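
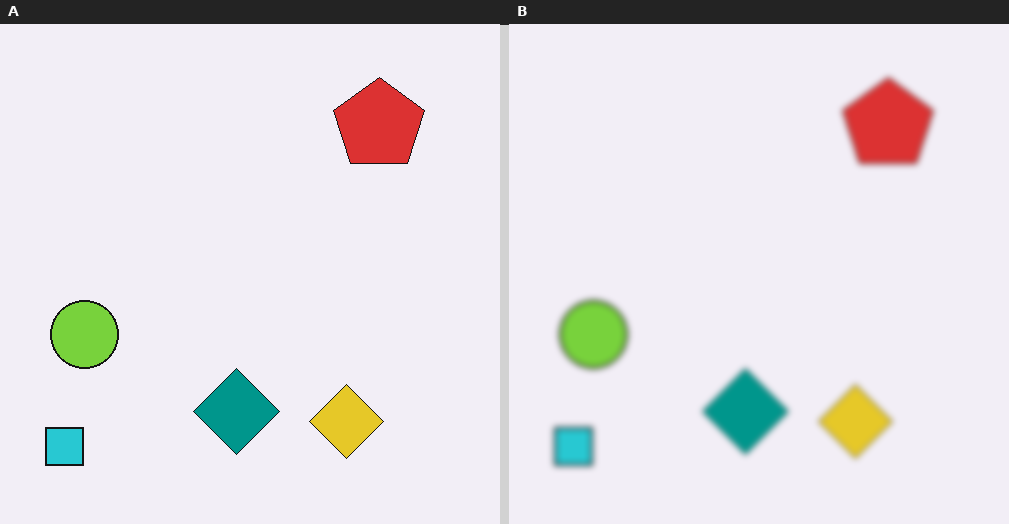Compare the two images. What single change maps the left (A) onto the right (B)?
Moderately blurred.

Shape edges and outlines are uniformly softened across the whole image.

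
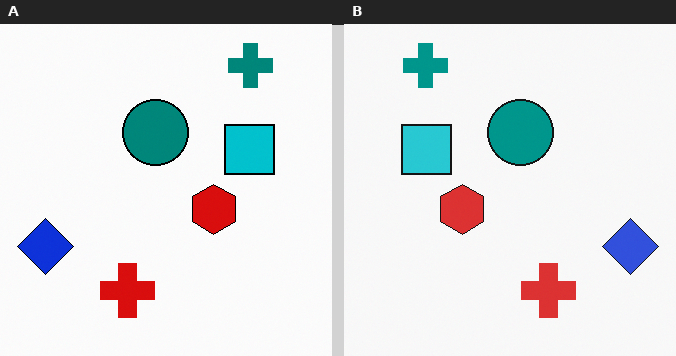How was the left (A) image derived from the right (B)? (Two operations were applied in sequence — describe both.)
It was given slightly increased contrast, then flipped horizontally (left ↔ right).

Tones are pushed away from mid-grey across the whole image — a global contrast change. The blue diamond is in the bottom-right of the right (B) image and the bottom-left of the left (A) — shapes on opposite sides of the vertical midline have swapped in a mirror flip.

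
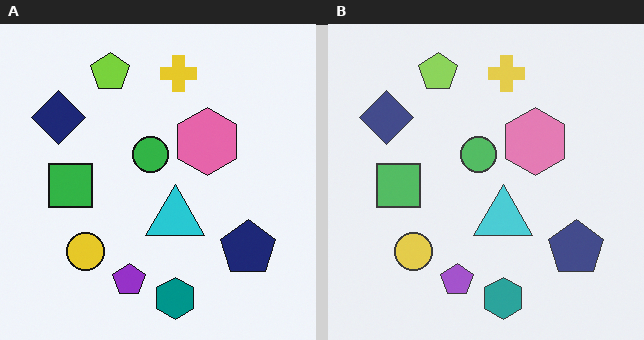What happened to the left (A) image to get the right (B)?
Given slightly reduced contrast.

Tones are pushed toward mid-grey across the whole image — a global contrast change.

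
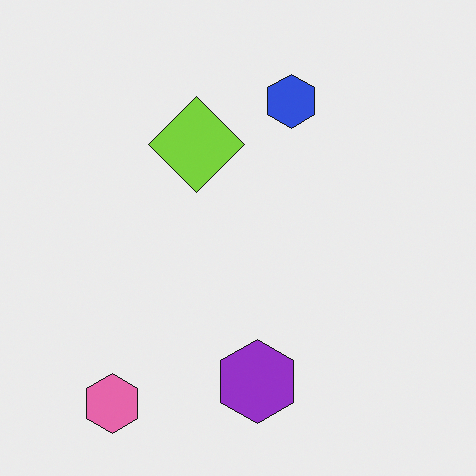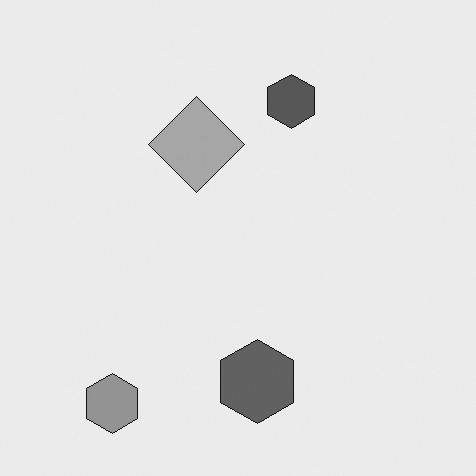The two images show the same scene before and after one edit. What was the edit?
The image was converted to grayscale.

All color is removed — every shape is now a shade of grey.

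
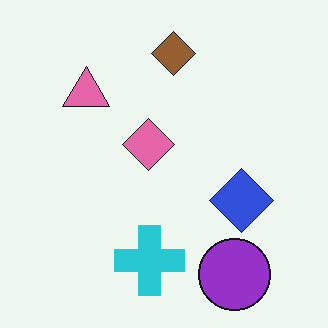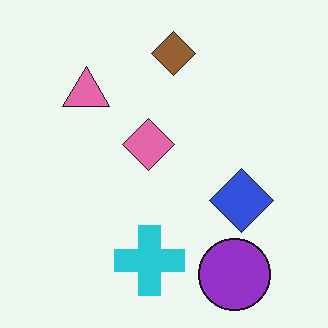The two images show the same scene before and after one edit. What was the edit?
This is the original image JPEG-compressed with visible artifacts.

Blocky 8×8 compression artifacts appear around shape edges and the flat background shows ringing — characteristic JPEG degradation.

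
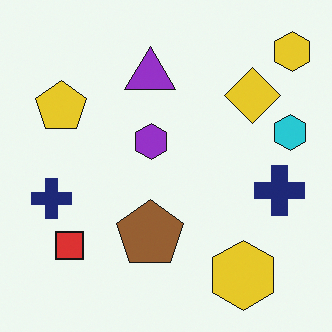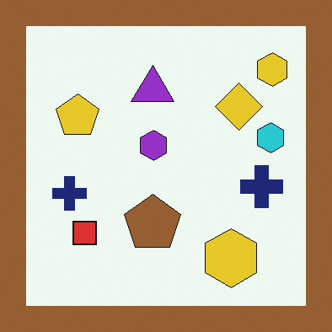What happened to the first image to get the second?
Framed with a brown border.

A solid brown frame runs around the edge of the second image, with the content slightly shrunk inside it.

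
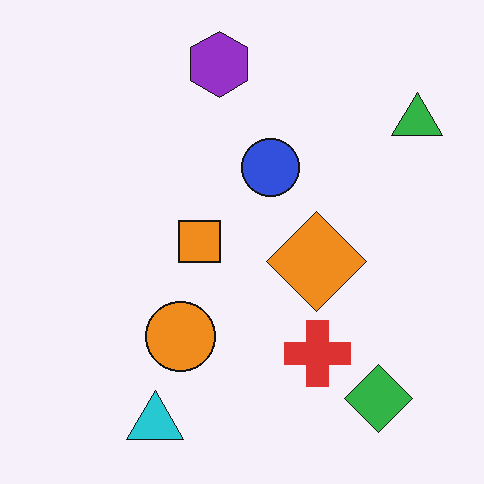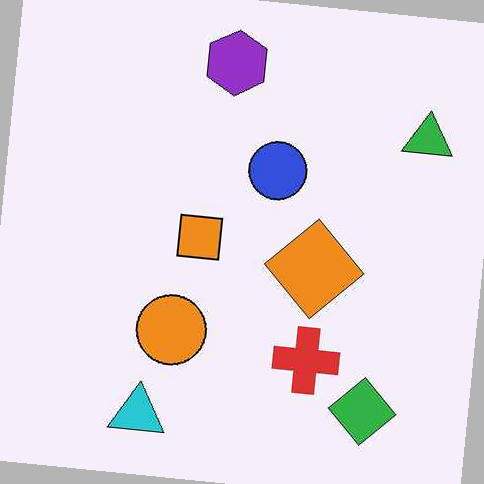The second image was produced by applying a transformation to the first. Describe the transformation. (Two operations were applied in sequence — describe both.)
JPEG-compressed with visible artifacts, then rotated clockwise by a small amount.

Blocky 8×8 compression artifacts appear around shape edges and the flat background shows ringing — characteristic JPEG degradation. Every shape is tilted by the same angle and the image corners show triangular fill wedges — a whole-image rotation by a non-right angle.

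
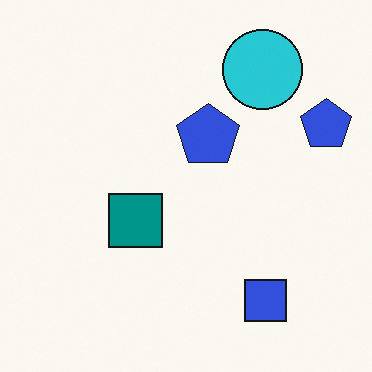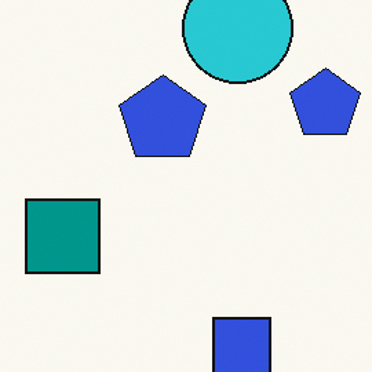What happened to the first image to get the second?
This is the original image cropped to a modestly smaller region and rescaled.

The visible shapes are larger and the field of view is narrower; shapes near the original edges may be partly or wholly outside the frame — a crop-and-rescale.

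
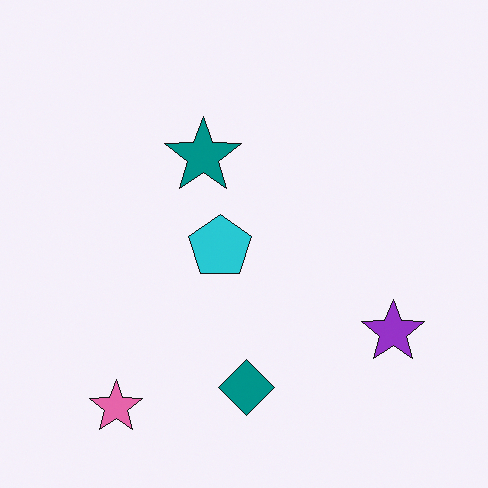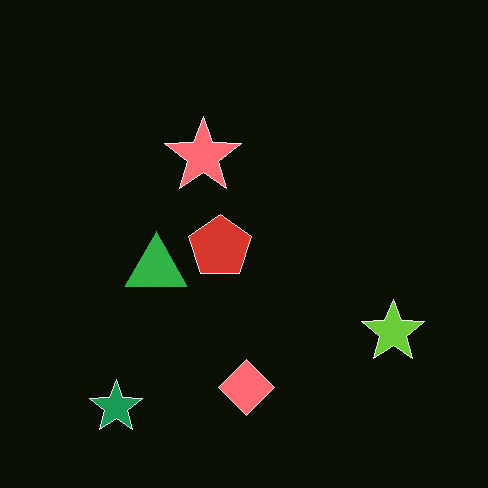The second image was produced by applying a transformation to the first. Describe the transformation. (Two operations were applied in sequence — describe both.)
The image was color-inverted (negative), then overlaid with an additional green triangle.

The light background has become dark and every shape's color is its complement — a photographic negative. A green triangle appears in the second image that is absent from the first.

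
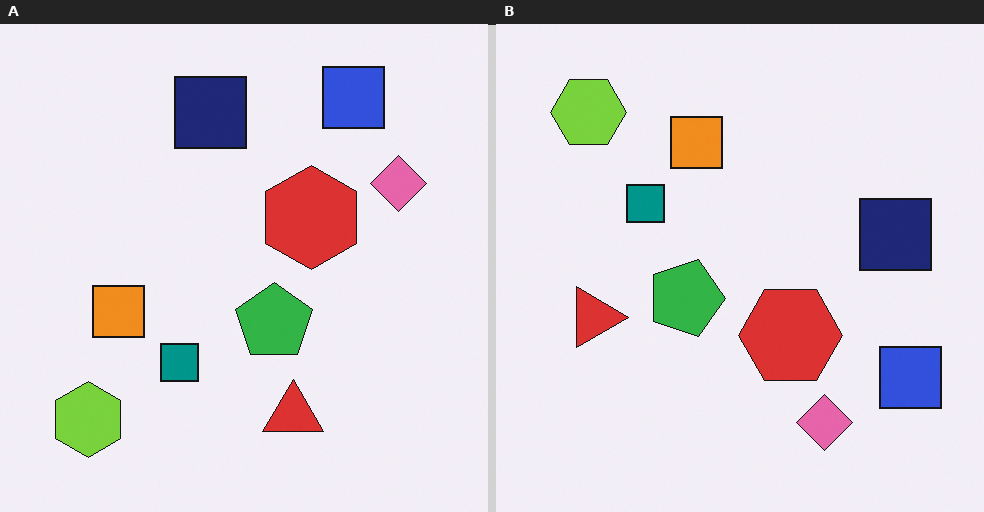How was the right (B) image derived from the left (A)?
This is the original image rotated 90° clockwise.

The lime hexagon sits in the bottom-left of the left (A) image and the top-left of the right (B) — consistent with a whole-image 90° clockwise rotation.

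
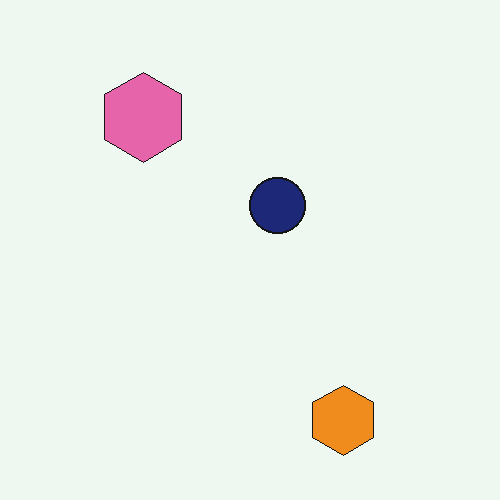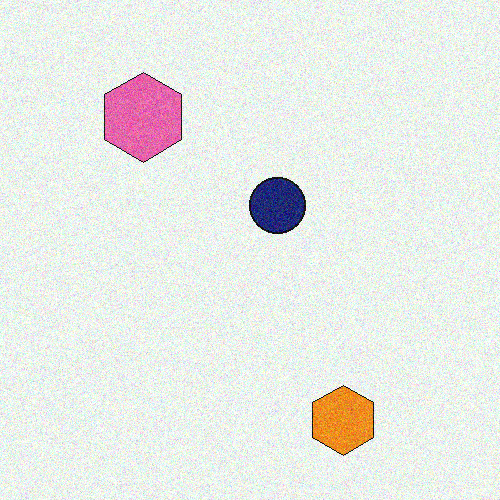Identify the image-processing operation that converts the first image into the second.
The second image is the first degraded with visible gaussian noise.

Random speckle covers the whole image, including the flat background.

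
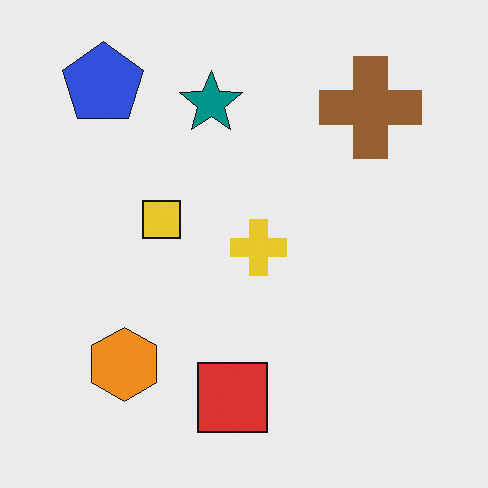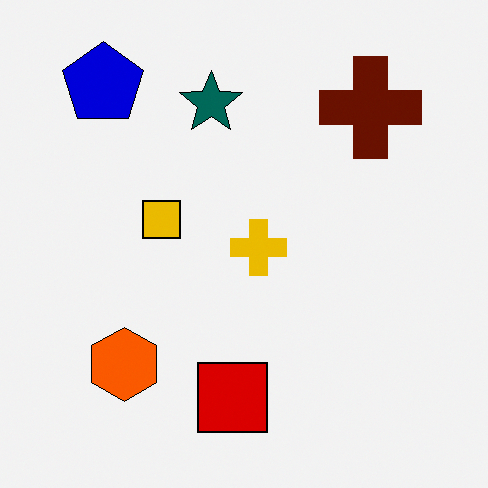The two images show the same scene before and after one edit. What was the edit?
The second image is the first boosted in contrast.

Tones are pushed away from mid-grey across the whole image — a global contrast change.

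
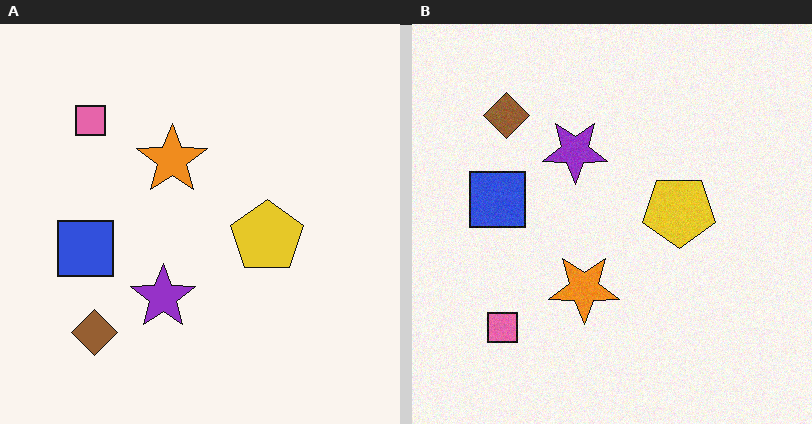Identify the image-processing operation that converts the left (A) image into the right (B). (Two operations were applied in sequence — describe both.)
This is the original image flipped vertically (top ↔ bottom), then degraded with a light layer of grain.

The brown diamond is in the bottom-left of the left (A) image and the top-left of the right (B) — shapes on opposite sides of the horizontal midline have swapped in a mirror flip. Random speckle covers the whole image, including the flat background.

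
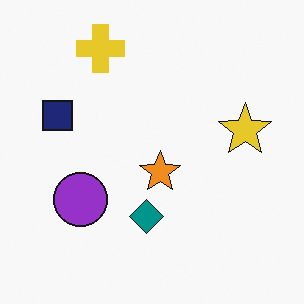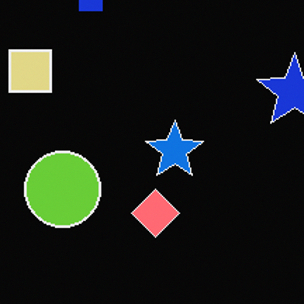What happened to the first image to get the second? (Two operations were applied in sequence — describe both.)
It was color-inverted (negative), then cropped slightly and scaled back up.

The light background has become dark and every shape's color is its complement — a photographic negative. The visible shapes are larger and the field of view is narrower; shapes near the original edges may be partly or wholly outside the frame — a crop-and-rescale.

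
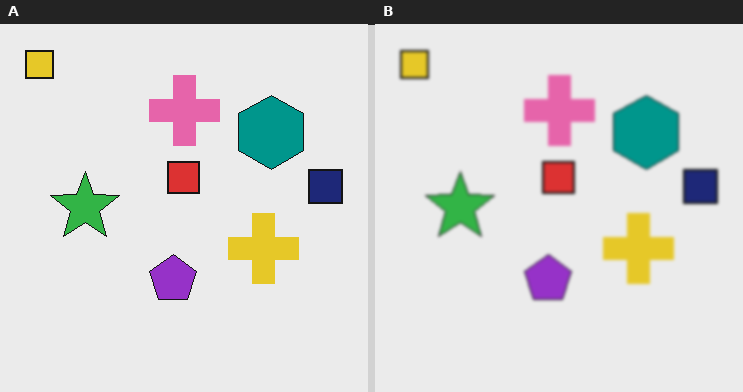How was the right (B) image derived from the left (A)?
The image was slightly softened.

Shape edges and outlines are uniformly softened across the whole image.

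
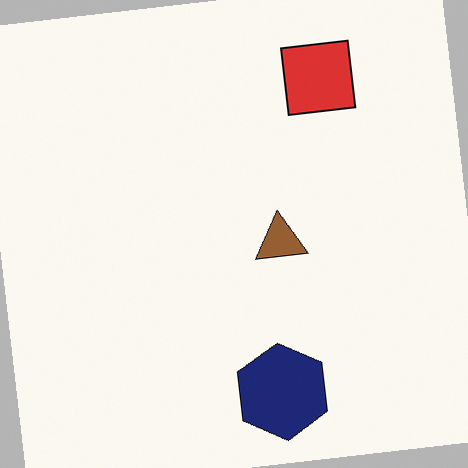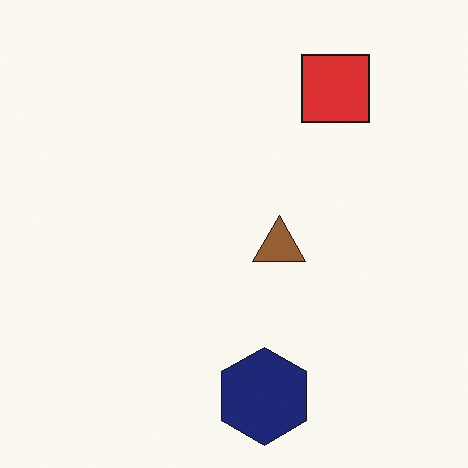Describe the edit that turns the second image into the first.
Rotated counter-clockwise by a few degrees.

Every shape is tilted by the same angle and the image corners show triangular fill wedges — a whole-image rotation by a non-right angle.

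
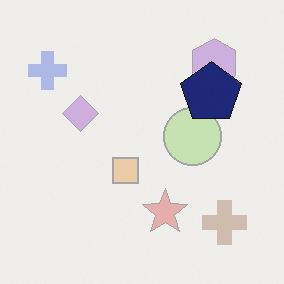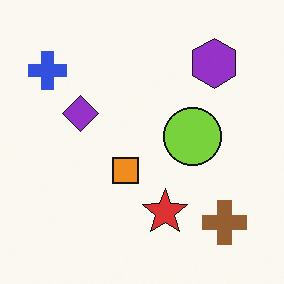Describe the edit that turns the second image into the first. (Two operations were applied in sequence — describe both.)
The image was washed out (contrast reduced), then overlaid with an additional navy pentagon.

Tones are pushed toward mid-grey across the whole image — a global contrast change. A navy pentagon appears in the first image that is absent from the second.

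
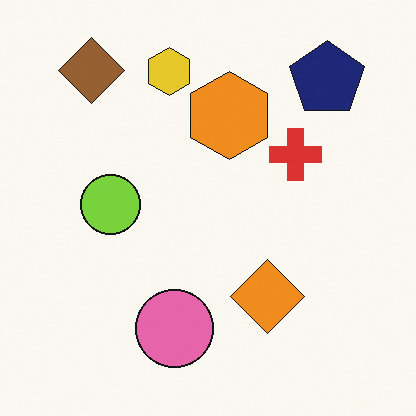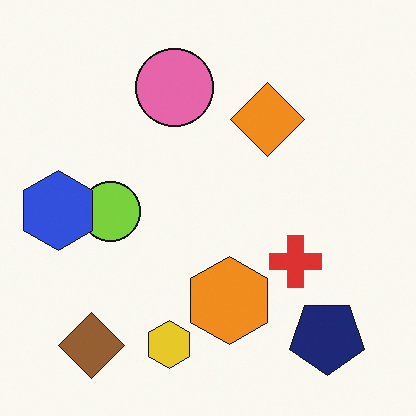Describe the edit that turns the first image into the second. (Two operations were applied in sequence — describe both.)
The image was flipped vertically (top ↔ bottom), then overlaid with an additional blue hexagon.

The brown diamond is in the top-left of the first image and the bottom-left of the second — shapes on opposite sides of the horizontal midline have swapped in a mirror flip. A blue hexagon appears in the second image that is absent from the first.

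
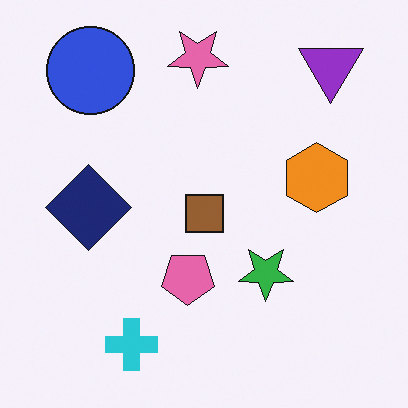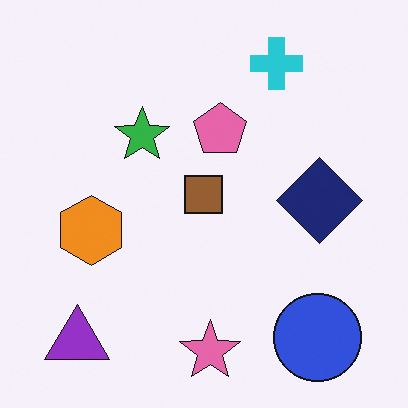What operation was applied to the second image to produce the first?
The transformation is: rotated 180°.

The purple triangle sits in the bottom-left of the second image and the top-right of the first — consistent with a whole-image 180° rotation.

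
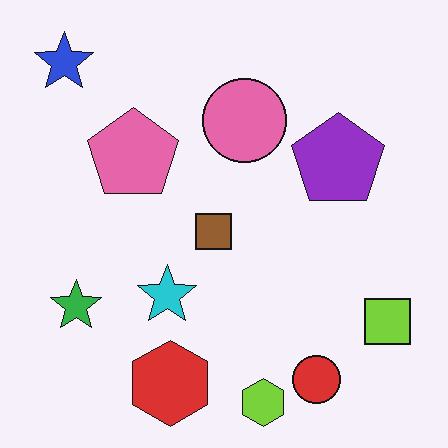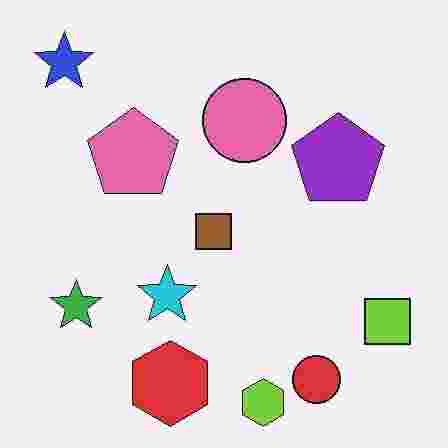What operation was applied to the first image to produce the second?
This is the original image degraded with heavy JPEG compression.

Blocky 8×8 compression artifacts appear around shape edges and the flat background shows ringing — characteristic JPEG degradation.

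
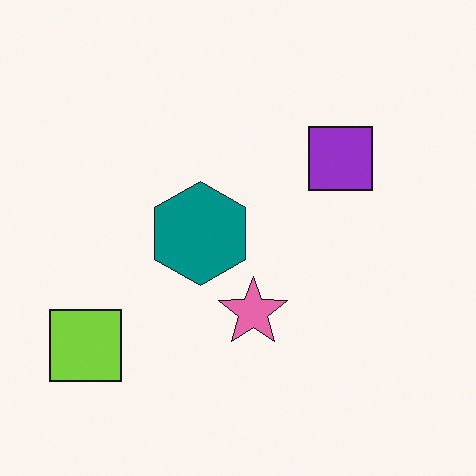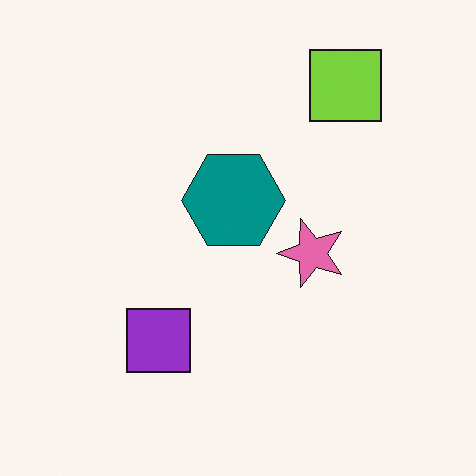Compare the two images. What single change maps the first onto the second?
The image was transposed (reflected across the top-left ↔ bottom-right diagonal).

Shapes have swapped their row and column positions — what was in the top-right is now in the bottom-left — a diagonal reflection.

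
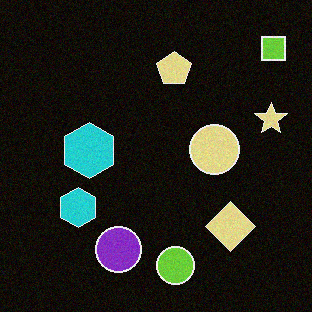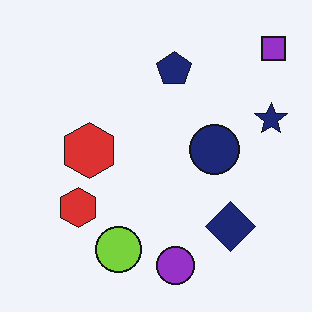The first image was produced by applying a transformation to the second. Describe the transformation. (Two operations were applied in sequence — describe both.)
It was color-inverted (negative), then degraded with light additive noise.

The light background has become dark and every shape's color is its complement — a photographic negative. Random speckle covers the whole image, including the flat background.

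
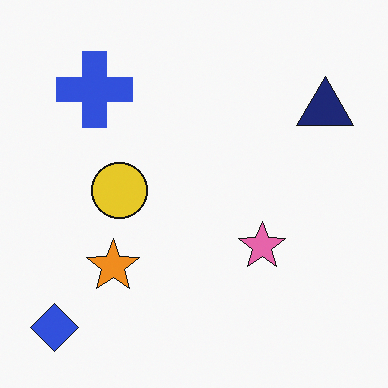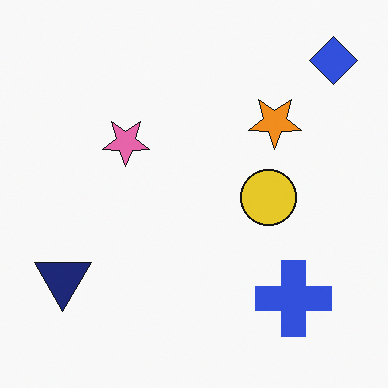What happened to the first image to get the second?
Rotated 180°.

The blue diamond sits in the bottom-left of the first image and the top-right of the second — consistent with a whole-image 180° rotation.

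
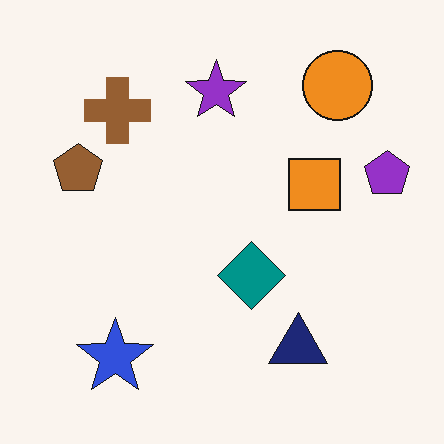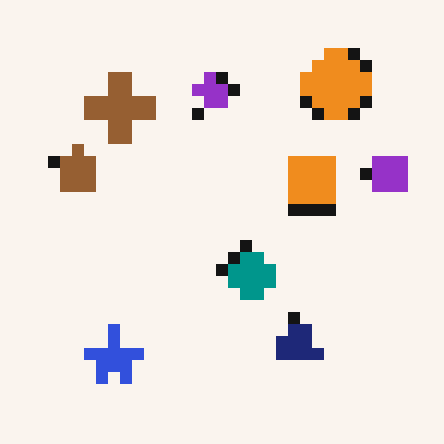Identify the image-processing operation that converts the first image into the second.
The second image is the first coarsely pixelated.

Shapes are reduced to large square blocks; fine edges and outlines are lost — a downscale-then-upscale (mosaic) effect.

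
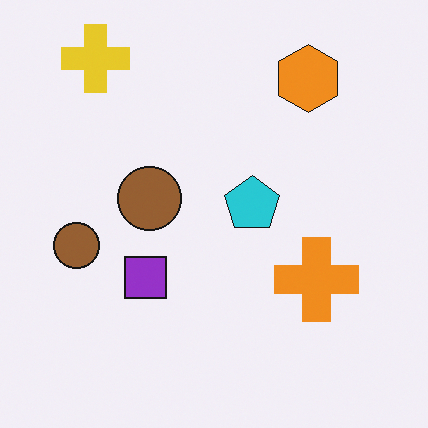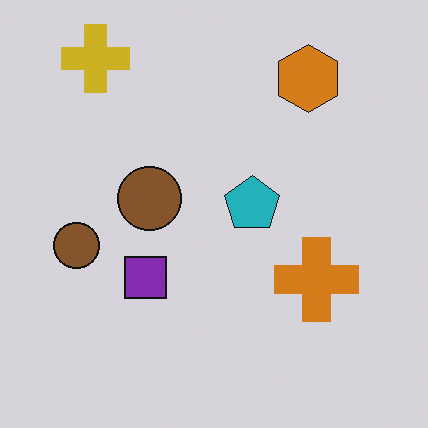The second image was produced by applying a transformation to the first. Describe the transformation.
The transformation is: slightly darkened.

Every pixel — background and shapes alike — is uniformly darkened.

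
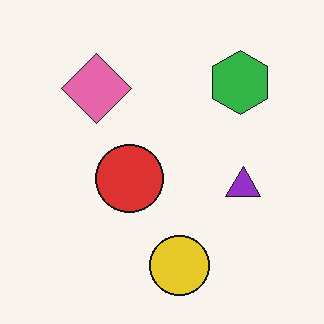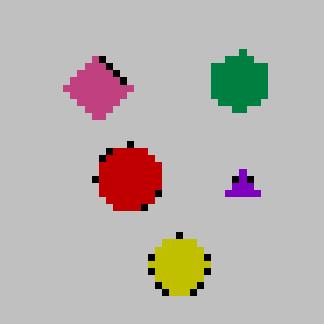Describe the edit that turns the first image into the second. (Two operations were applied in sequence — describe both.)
The second image is the first aggressively posterized, then pixelated into visible square blocks.

Each flat color has snapped to a coarser quantized level — most visibly, the near-white background has dropped to a flat grey. Shapes are reduced to large square blocks; fine edges and outlines are lost — a downscale-then-upscale (mosaic) effect.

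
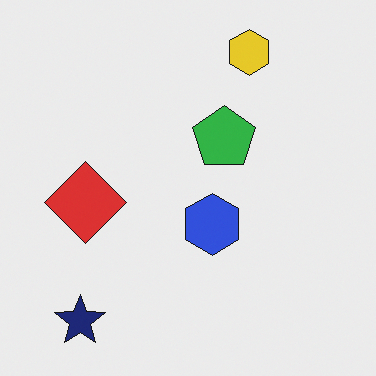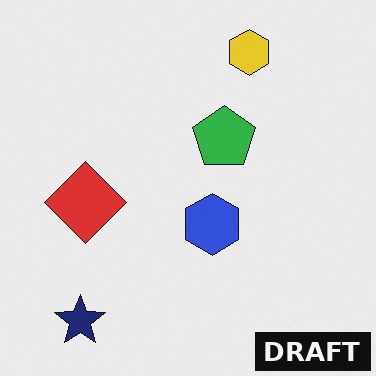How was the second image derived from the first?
It was watermarked with the text "DRAFT" in the lower-right corner.

A dark label reading "DRAFT" appears in the lower-right corner.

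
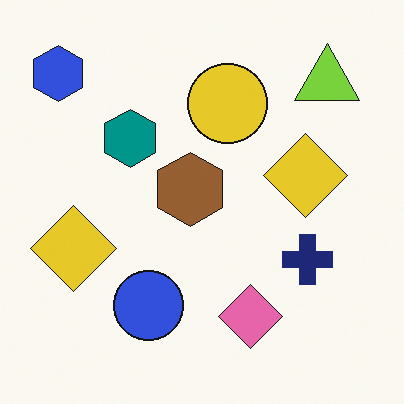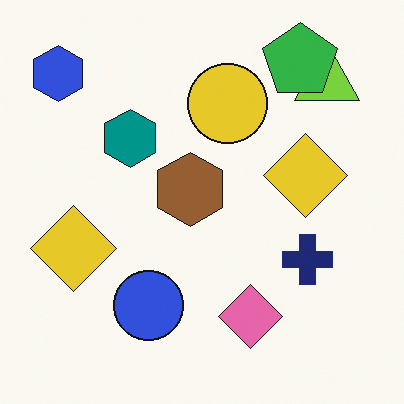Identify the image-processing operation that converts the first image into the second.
Overlaid with an additional green pentagon.

A green pentagon appears in the second image that is absent from the first.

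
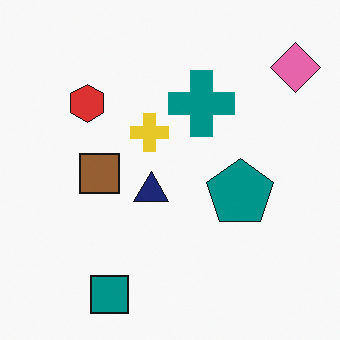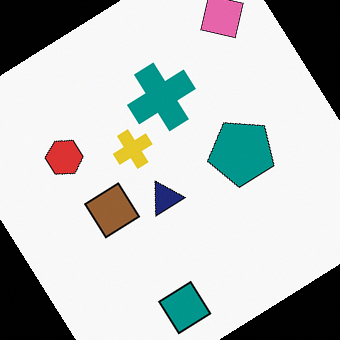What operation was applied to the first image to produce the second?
This is the original image rotated counter-clockwise by a large amount — several tens of degrees.

Every shape is tilted by the same angle and the image corners show triangular fill wedges — a whole-image rotation by a non-right angle.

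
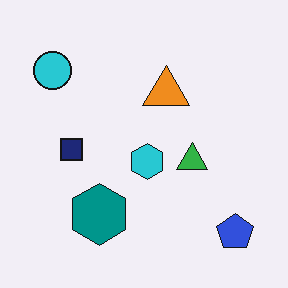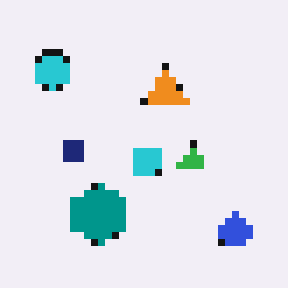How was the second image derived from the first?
The transformation is: pixelated into visible square blocks.

Shapes are reduced to large square blocks; fine edges and outlines are lost — a downscale-then-upscale (mosaic) effect.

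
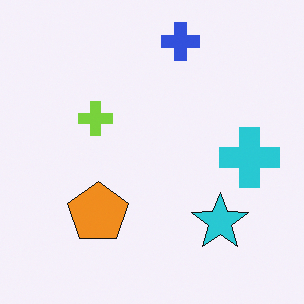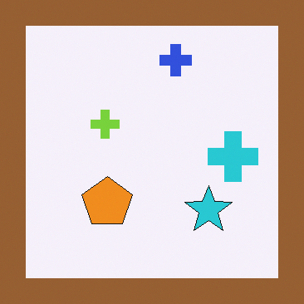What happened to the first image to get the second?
The image was framed with a brown border.

A solid brown frame runs around the edge of the second image, with the content slightly shrunk inside it.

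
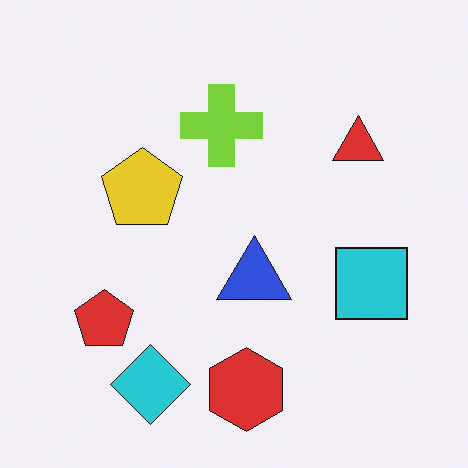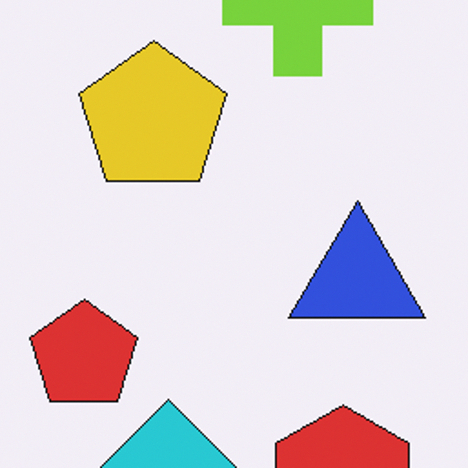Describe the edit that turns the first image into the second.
The image was cropped tightly and scaled back up.

The visible shapes are larger and the field of view is narrower; shapes near the original edges may be partly or wholly outside the frame — a crop-and-rescale.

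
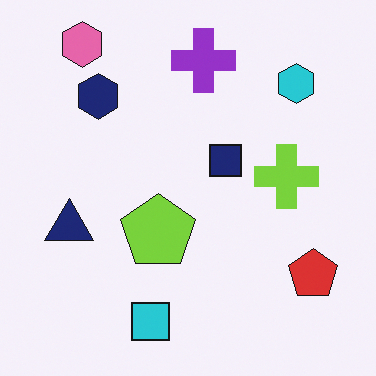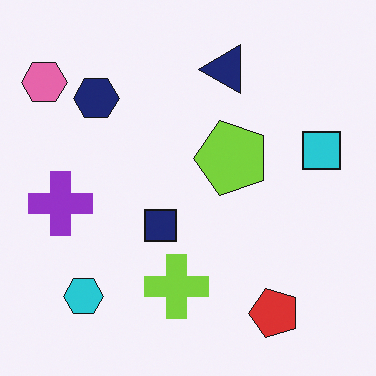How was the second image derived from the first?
This is the original image transposed (reflected across the top-left ↔ bottom-right diagonal).

Shapes have swapped their row and column positions — what was in the top-right is now in the bottom-left — a diagonal reflection.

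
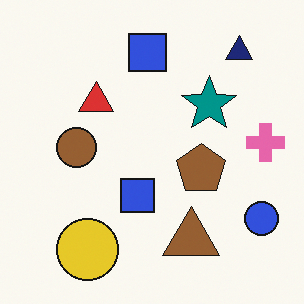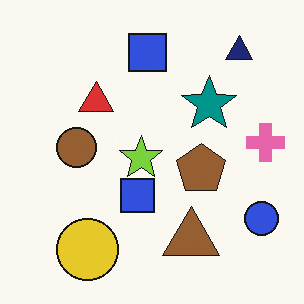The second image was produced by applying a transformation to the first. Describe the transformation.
The second image is the first overlaid with an additional lime star.

A lime star appears in the second image that is absent from the first.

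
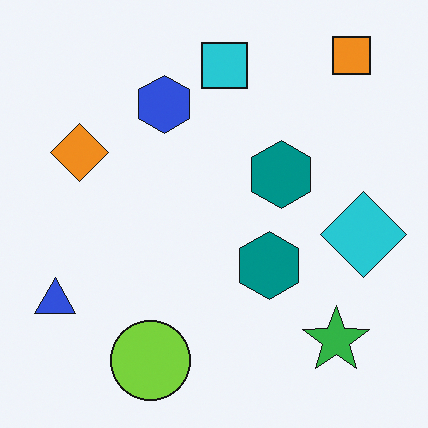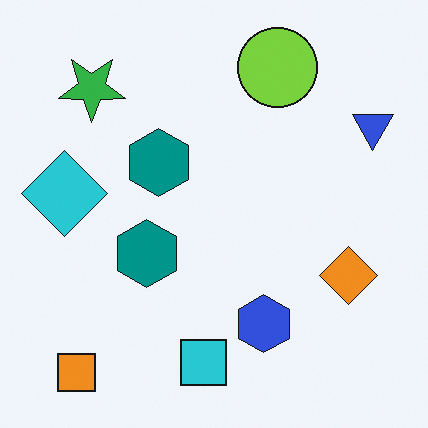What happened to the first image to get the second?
The transformation is: rotated 180°.

The orange square sits in the top-right of the first image and the bottom-left of the second — consistent with a whole-image 180° rotation.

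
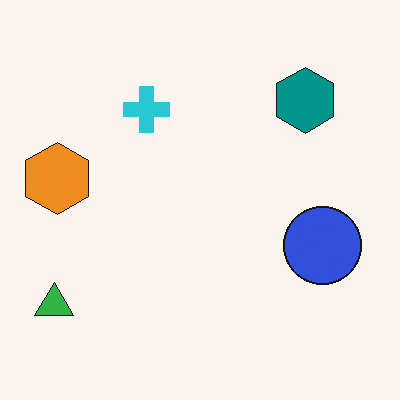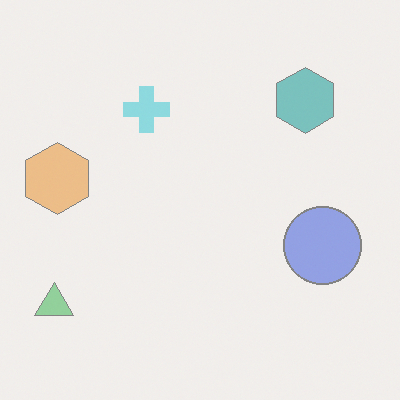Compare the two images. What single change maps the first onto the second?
This is the original image given much lower contrast.

Tones are pushed toward mid-grey across the whole image — a global contrast change.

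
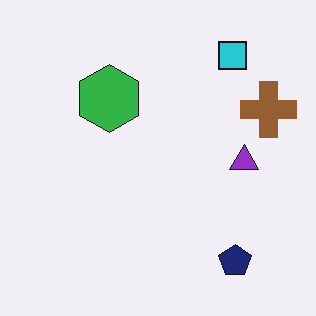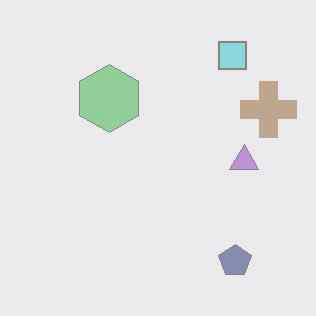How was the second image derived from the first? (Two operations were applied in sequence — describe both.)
The transformation is: degraded with heavy JPEG compression, then washed out (contrast reduced).

Blocky 8×8 compression artifacts appear around shape edges and the flat background shows ringing — characteristic JPEG degradation. Tones are pushed toward mid-grey across the whole image — a global contrast change.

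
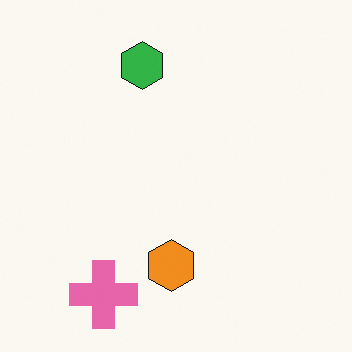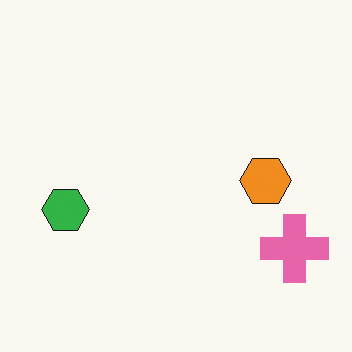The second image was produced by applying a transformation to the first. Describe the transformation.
This is the original image rotated 90° counter-clockwise.

The pink cross sits in the bottom-left of the first image and the bottom-right of the second — consistent with a whole-image 90° counter-clockwise rotation.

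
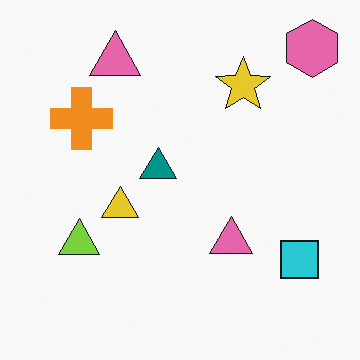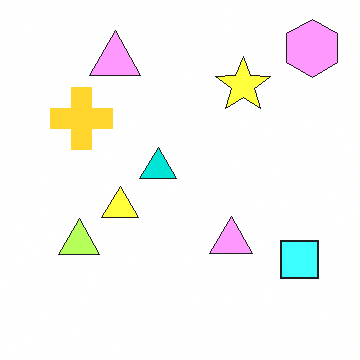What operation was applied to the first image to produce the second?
This is the original image noticeably brightened.

Every pixel — background and shapes alike — is uniformly brightened.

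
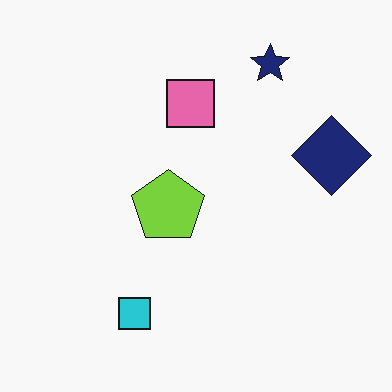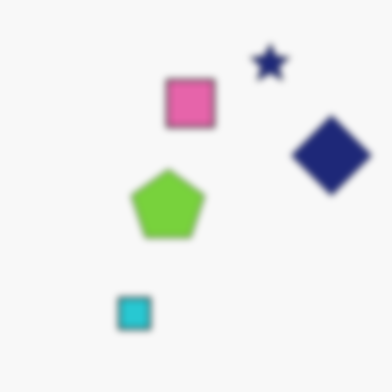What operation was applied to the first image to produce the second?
The second image is the first noticeably gaussian-blurred.

Shape edges and outlines are uniformly softened across the whole image.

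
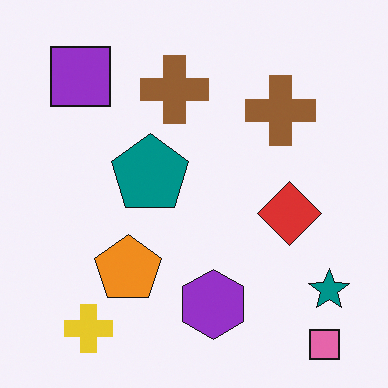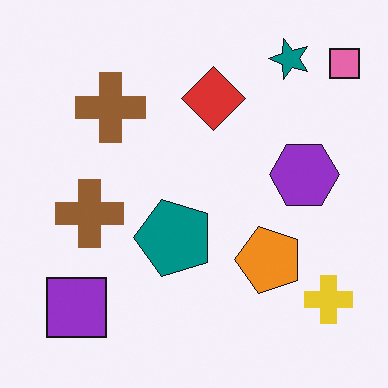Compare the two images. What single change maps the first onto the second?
It was rotated 90° counter-clockwise.

The pink square sits in the bottom-right of the first image and the top-right of the second — consistent with a whole-image 90° counter-clockwise rotation.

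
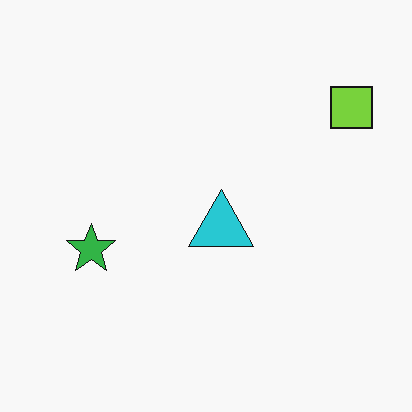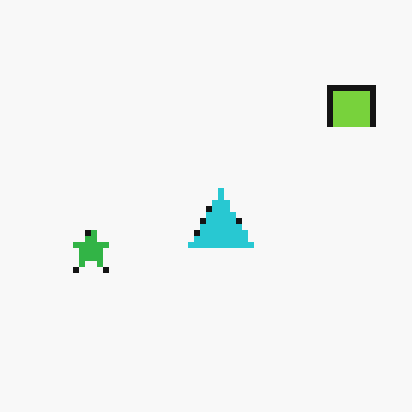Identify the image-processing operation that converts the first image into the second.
The second image is the first moderately pixelated.

Shapes are reduced to large square blocks; fine edges and outlines are lost — a downscale-then-upscale (mosaic) effect.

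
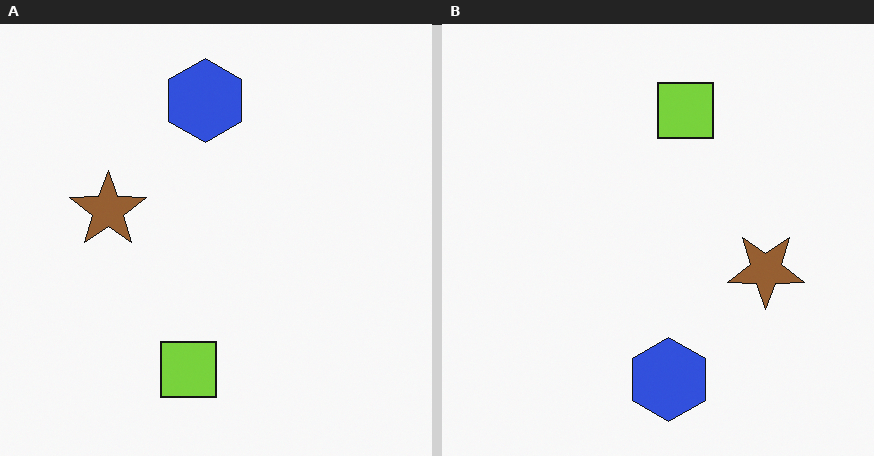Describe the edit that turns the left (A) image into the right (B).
It was rotated 180°.

The blue hexagon sits in the top of the left (A) image and the bottom of the right (B) — consistent with a whole-image 180° rotation.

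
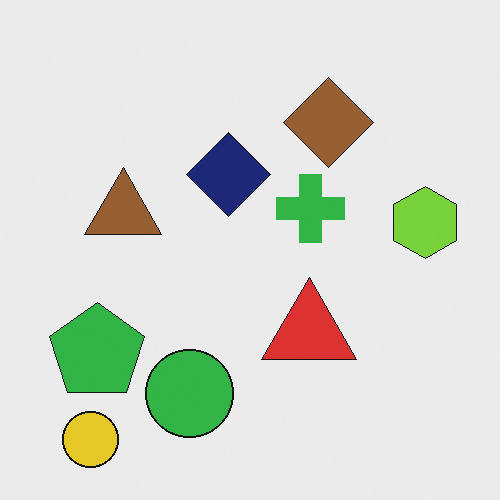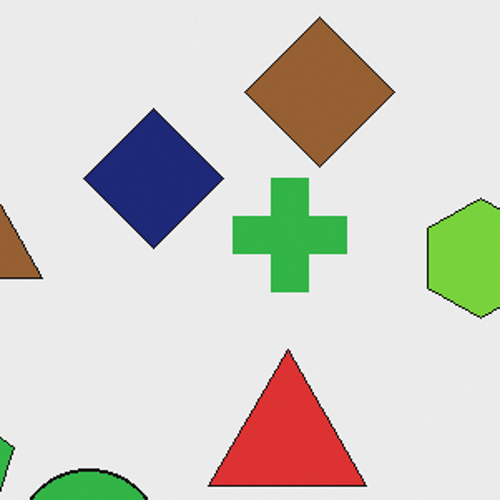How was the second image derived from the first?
It was cropped tightly and scaled back up.

The visible shapes are larger and the field of view is narrower; shapes near the original edges may be partly or wholly outside the frame — a crop-and-rescale.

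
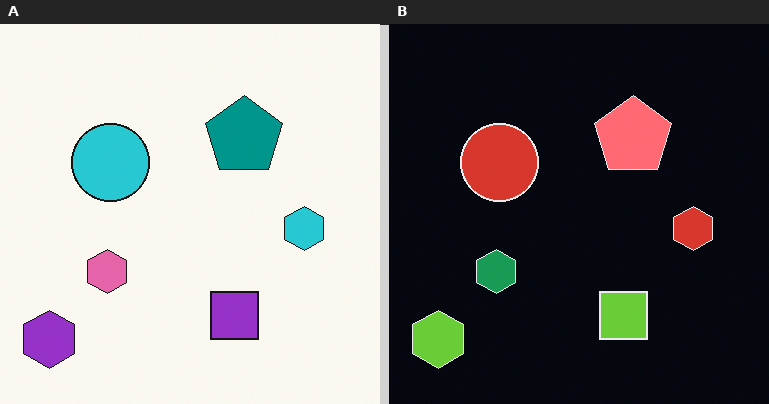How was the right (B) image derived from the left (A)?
This is the original image color-inverted (negative).

The light background has become dark and every shape's color is its complement — a photographic negative.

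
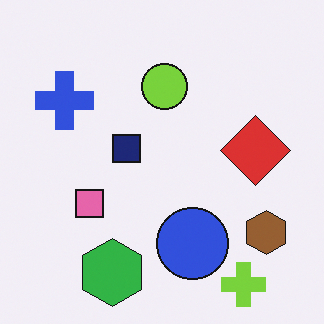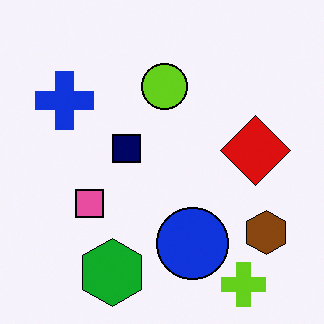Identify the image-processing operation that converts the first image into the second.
The second image is the first given slightly increased contrast.

Tones are pushed away from mid-grey across the whole image — a global contrast change.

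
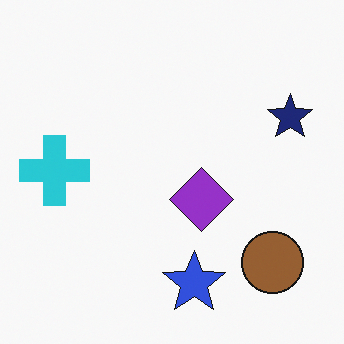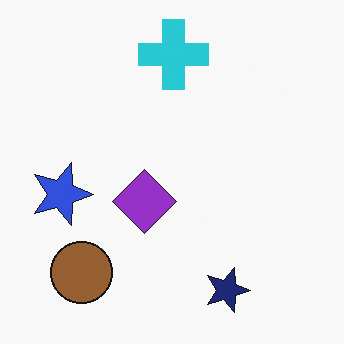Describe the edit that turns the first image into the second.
This is the original image rotated 90° clockwise.

The brown circle sits in the bottom-right of the first image and the bottom-left of the second — consistent with a whole-image 90° clockwise rotation.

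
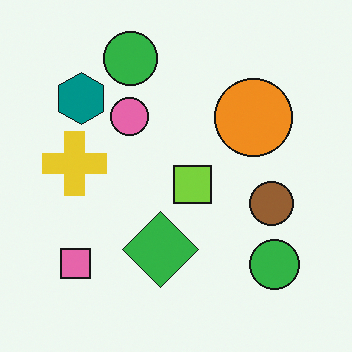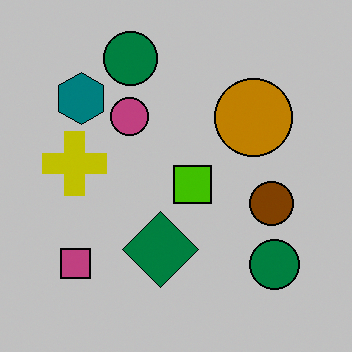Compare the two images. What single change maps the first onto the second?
This is the original image heavily posterized to just a handful of flat colors.

Each flat color has snapped to a coarser quantized level — most visibly, the near-white background has dropped to a flat grey.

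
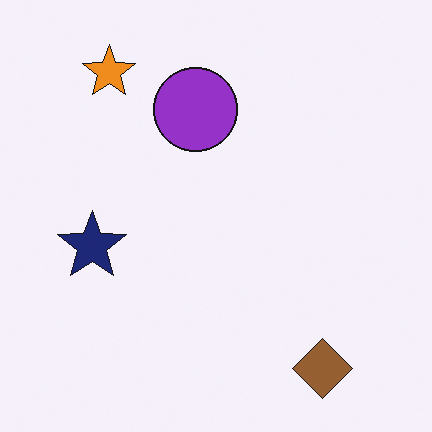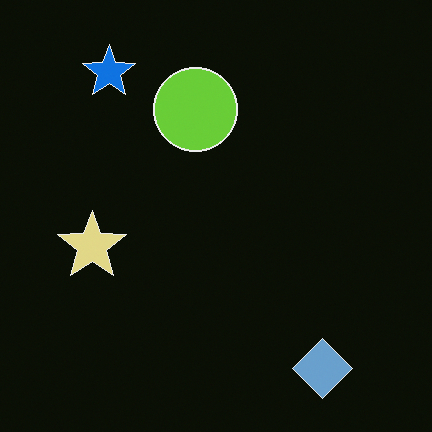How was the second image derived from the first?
This is the original image color-inverted (negative).

The light background has become dark and every shape's color is its complement — a photographic negative.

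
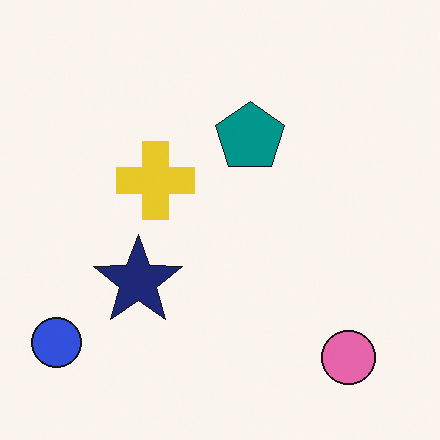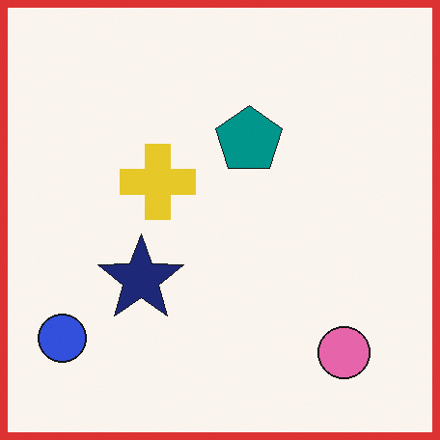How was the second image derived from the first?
It was framed with a red border.

A solid red frame runs around the edge of the second image, with the content slightly shrunk inside it.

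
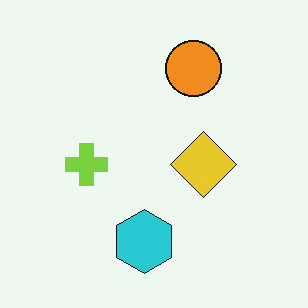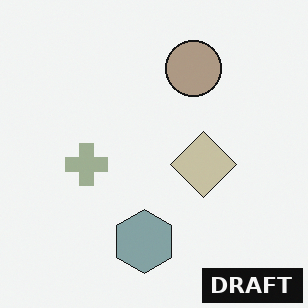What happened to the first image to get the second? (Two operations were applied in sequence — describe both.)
The second image is the first made much more muted (saturation change), then watermarked with the text "DRAFT" in the lower-right corner.

All colors are more muted and greyish — a global saturation change. A dark label reading "DRAFT" appears in the lower-right corner.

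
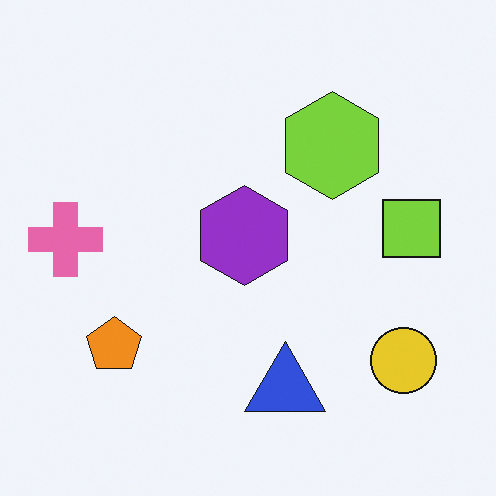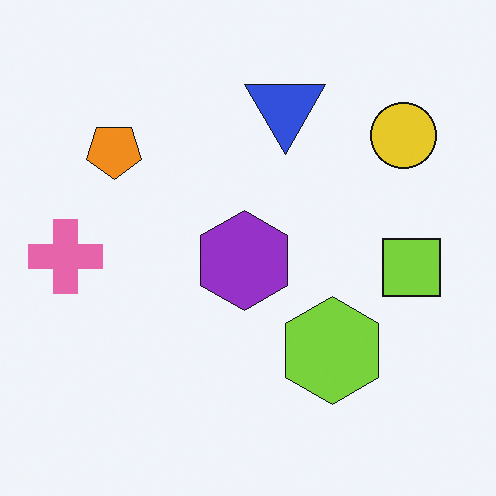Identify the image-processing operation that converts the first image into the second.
The second image is the first flipped vertically (top ↔ bottom).

The blue triangle is in the bottom of the first image and the top of the second — shapes on opposite sides of the horizontal midline have swapped in a mirror flip.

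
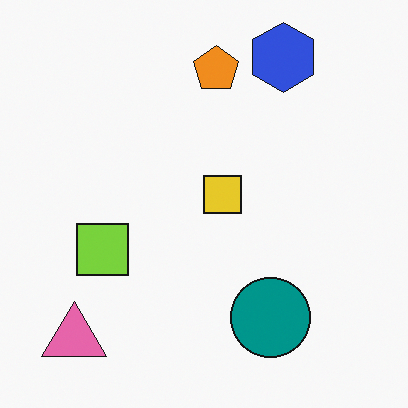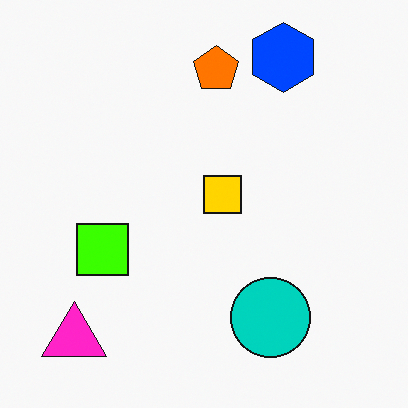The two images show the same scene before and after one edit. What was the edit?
The second image is the first made much more vivid (saturation change).

All colors are more vivid — a global saturation change.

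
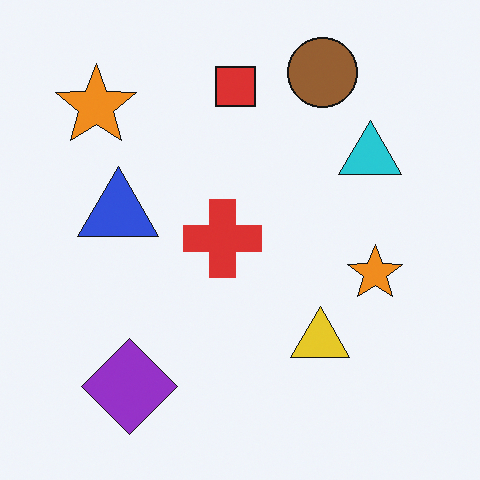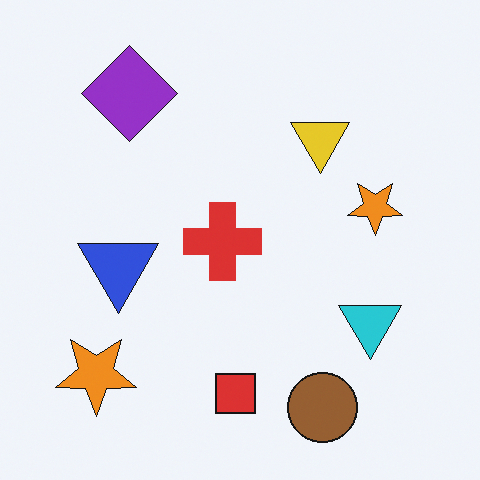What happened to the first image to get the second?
The transformation is: flipped vertically (top ↔ bottom).

The brown circle is in the top-right of the first image and the bottom-right of the second — shapes on opposite sides of the horizontal midline have swapped in a mirror flip.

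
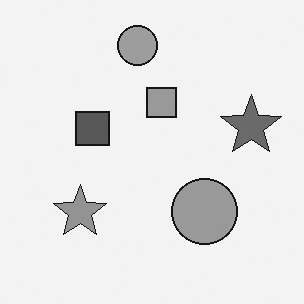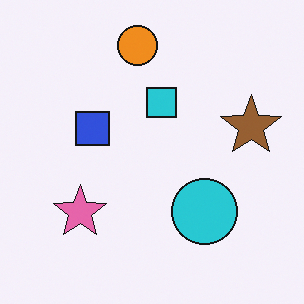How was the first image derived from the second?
The first image is the second converted to grayscale.

All color is removed — every shape is now a shade of grey.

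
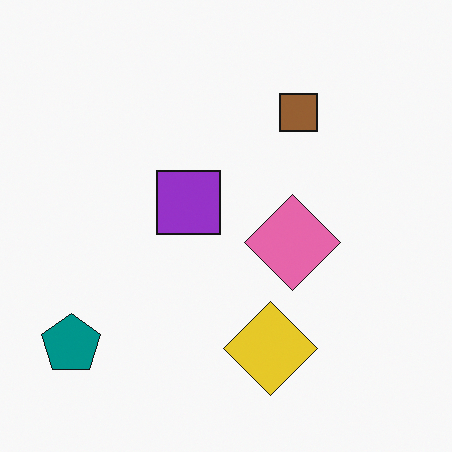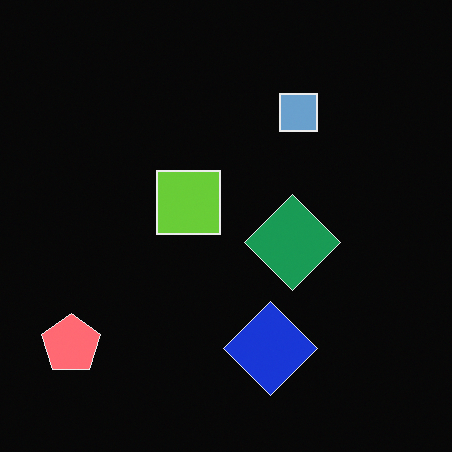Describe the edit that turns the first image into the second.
Color-inverted (negative).

The light background has become dark and every shape's color is its complement — a photographic negative.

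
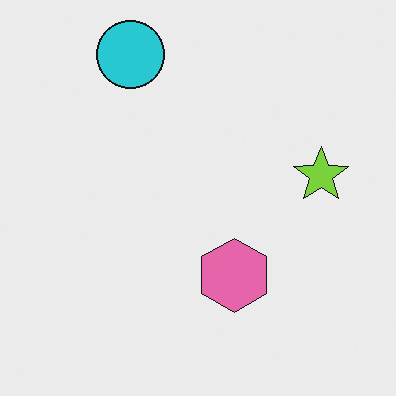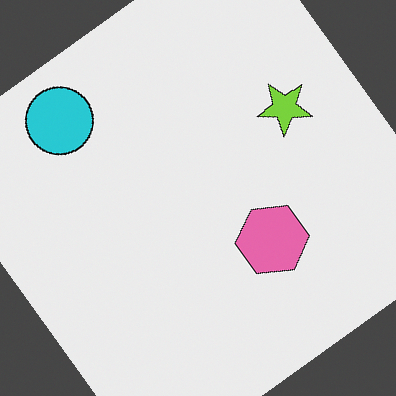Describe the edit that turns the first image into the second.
This is the original image rotated counter-clockwise by a large amount — several tens of degrees.

Every shape is tilted by the same angle and the image corners show triangular fill wedges — a whole-image rotation by a non-right angle.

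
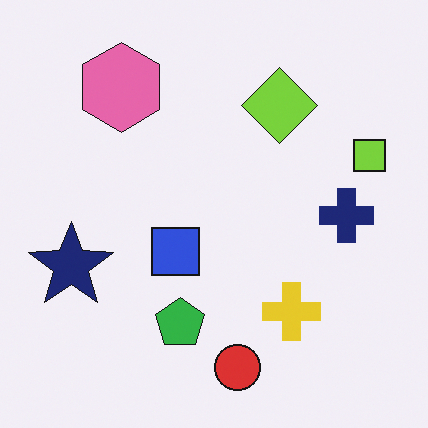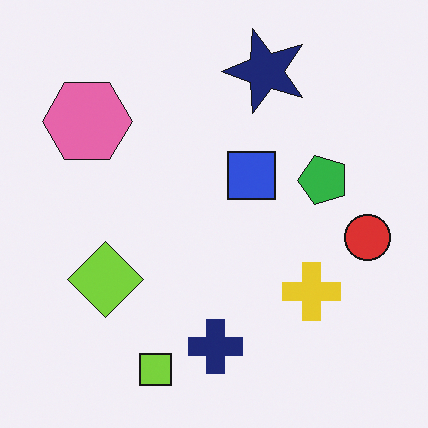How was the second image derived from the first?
This is the original image transposed (reflected across the top-left ↔ bottom-right diagonal).

Shapes have swapped their row and column positions — what was in the top-right is now in the bottom-left — a diagonal reflection.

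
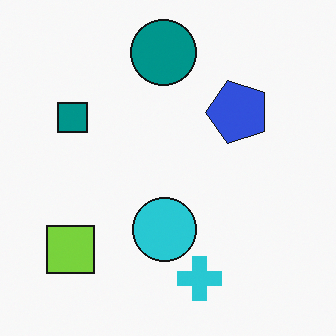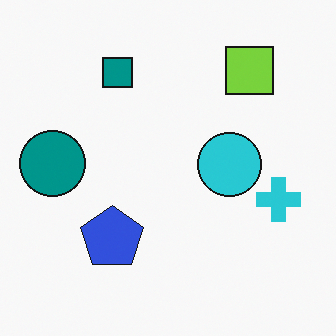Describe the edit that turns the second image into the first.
This is the original image transposed (reflected across the top-left ↔ bottom-right diagonal).

Shapes have swapped their row and column positions — what was in the top-right is now in the bottom-left — a diagonal reflection.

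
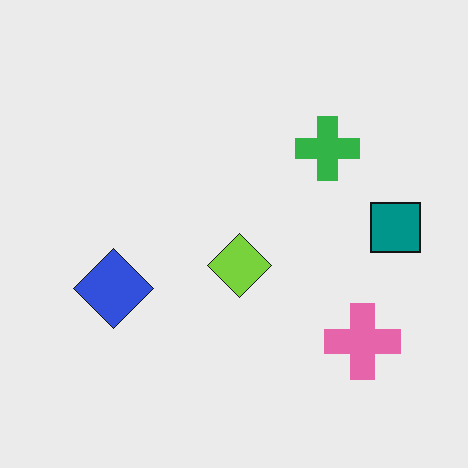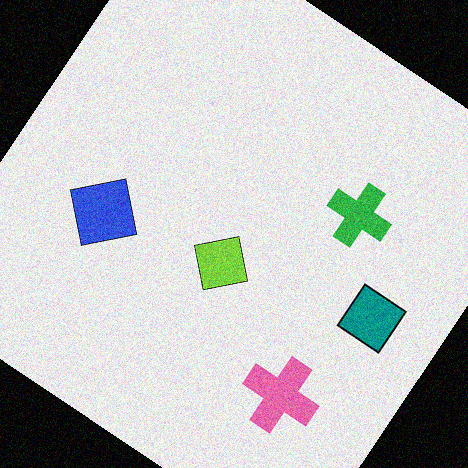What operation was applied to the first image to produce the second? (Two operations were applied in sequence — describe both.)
The image was rotated clockwise by a large amount — several tens of degrees, then degraded with moderate additive noise.

Every shape is tilted by the same angle and the image corners show triangular fill wedges — a whole-image rotation by a non-right angle. Random speckle covers the whole image, including the flat background.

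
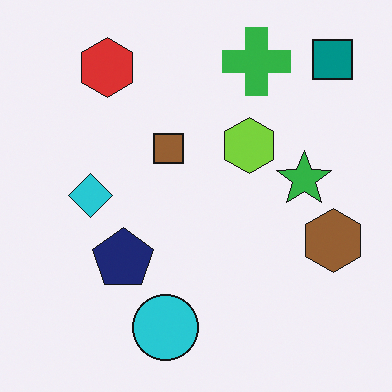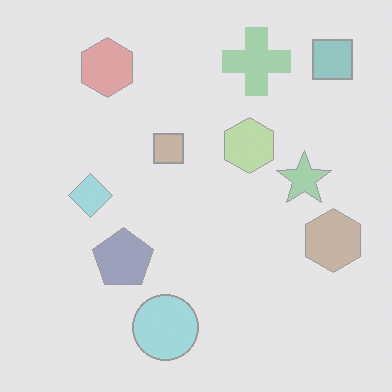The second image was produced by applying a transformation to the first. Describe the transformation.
The transformation is: washed out (contrast reduced).

Tones are pushed toward mid-grey across the whole image — a global contrast change.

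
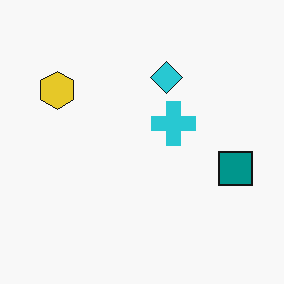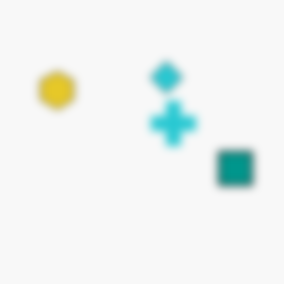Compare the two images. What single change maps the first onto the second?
The second image is the first noticeably gaussian-blurred.

Shape edges and outlines are uniformly softened across the whole image.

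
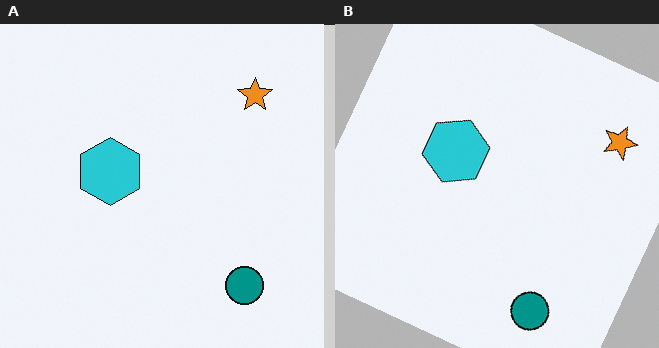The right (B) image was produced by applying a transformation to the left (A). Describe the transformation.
This is the original image rotated clockwise by a clearly visible amount.

Every shape is tilted by the same angle and the image corners show triangular fill wedges — a whole-image rotation by a non-right angle.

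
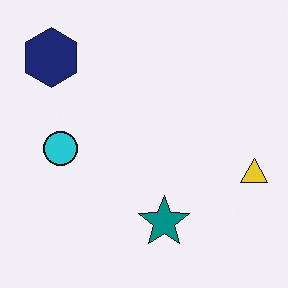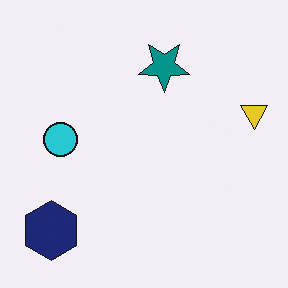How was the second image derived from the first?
The image was flipped vertically (top ↔ bottom).

The navy hexagon is in the top-left of the first image and the bottom-left of the second — shapes on opposite sides of the horizontal midline have swapped in a mirror flip.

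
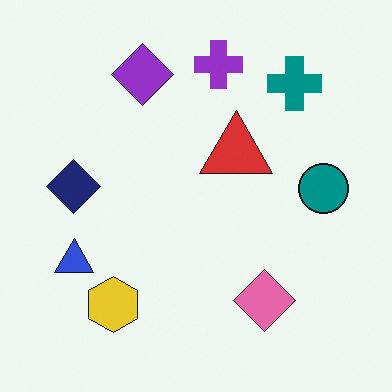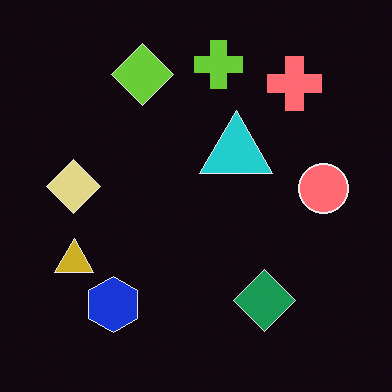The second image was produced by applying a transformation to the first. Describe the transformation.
Color-inverted (negative).

The light background has become dark and every shape's color is its complement — a photographic negative.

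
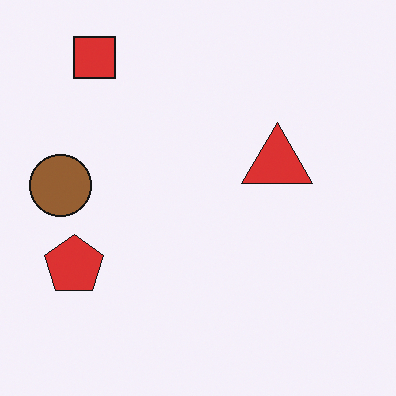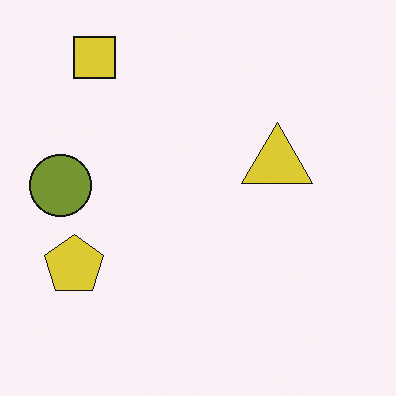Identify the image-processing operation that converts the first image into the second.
This is the original image hue-shifted slightly.

Every shape's color has rotated by the same amount around the hue wheel — a uniform hue shift.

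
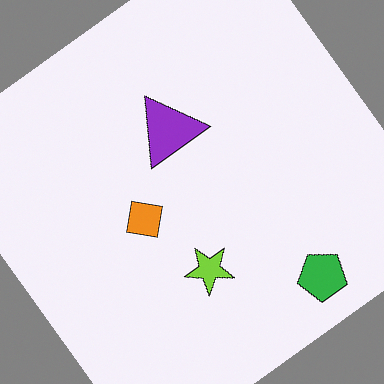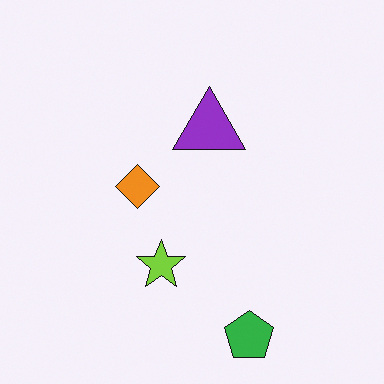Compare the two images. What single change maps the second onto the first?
It was rotated counter-clockwise by a large amount — several tens of degrees.

Every shape is tilted by the same angle and the image corners show triangular fill wedges — a whole-image rotation by a non-right angle.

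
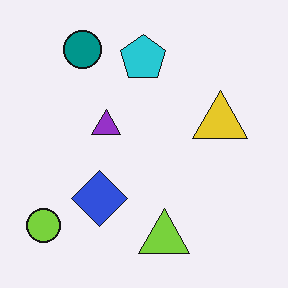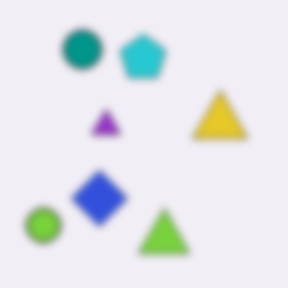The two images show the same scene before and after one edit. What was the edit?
The image was moderately blurred.

Shape edges and outlines are uniformly softened across the whole image.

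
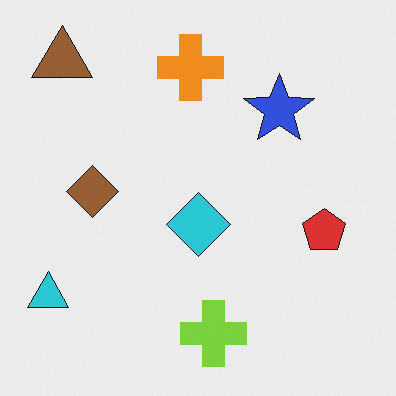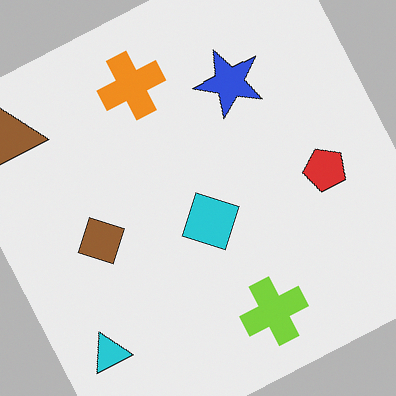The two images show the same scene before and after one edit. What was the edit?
This is the original image rotated counter-clockwise by a clearly visible amount.

Every shape is tilted by the same angle and the image corners show triangular fill wedges — a whole-image rotation by a non-right angle.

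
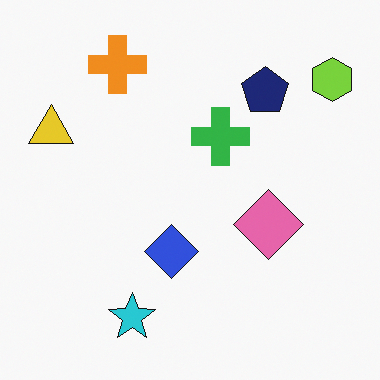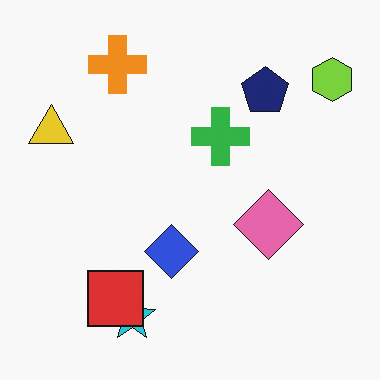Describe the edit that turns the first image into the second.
It was overlaid with an additional red square.

A red square appears in the second image that is absent from the first.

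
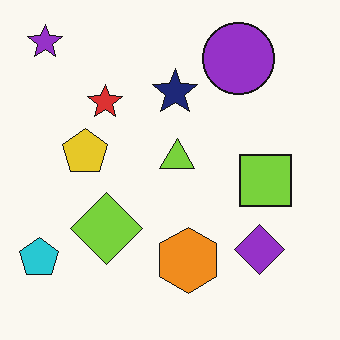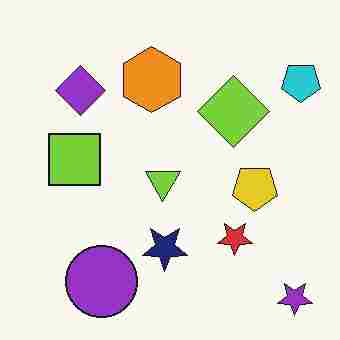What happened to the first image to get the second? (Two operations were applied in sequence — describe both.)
The transformation is: rotated 180°, then heavily JPEG-compressed with obvious blocking artifacts.

The purple star sits in the top-left of the first image and the bottom-right of the second — consistent with a whole-image 180° rotation. Blocky 8×8 compression artifacts appear around shape edges and the flat background shows ringing — characteristic JPEG degradation.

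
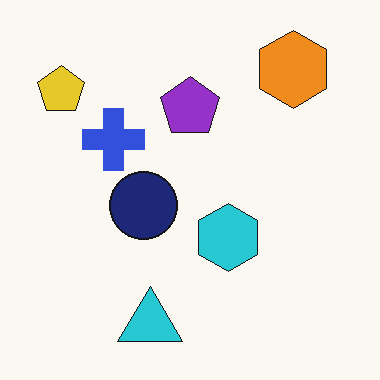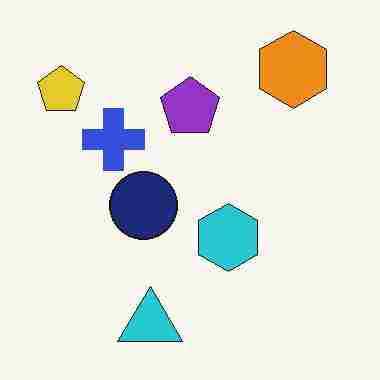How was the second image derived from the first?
The transformation is: degraded with heavy JPEG compression.

Blocky 8×8 compression artifacts appear around shape edges and the flat background shows ringing — characteristic JPEG degradation.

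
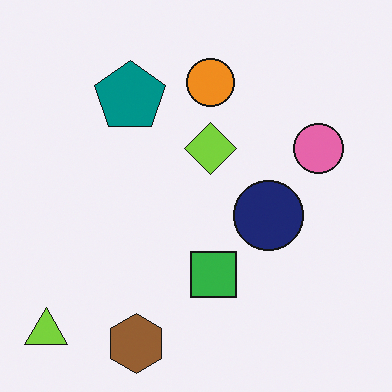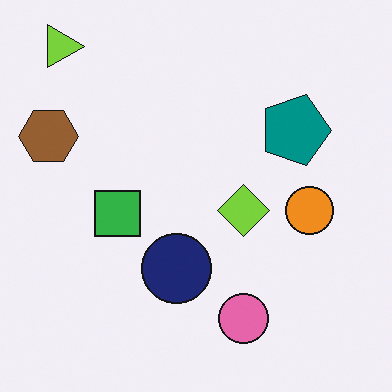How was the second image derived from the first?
The image was rotated 90° clockwise.

The lime triangle sits in the bottom-left of the first image and the top-left of the second — consistent with a whole-image 90° clockwise rotation.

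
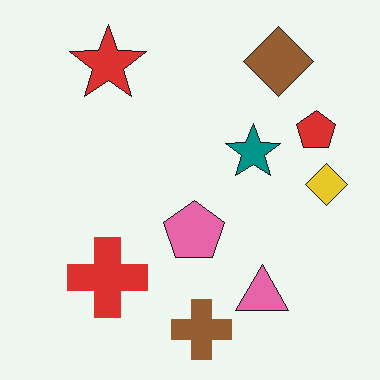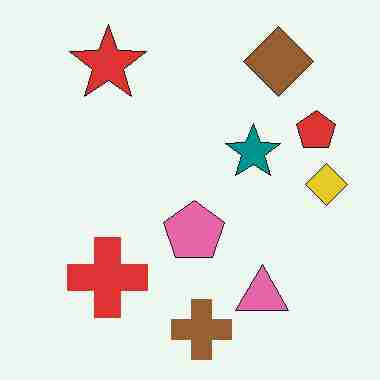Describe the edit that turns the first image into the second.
Degraded with heavy JPEG compression.

Blocky 8×8 compression artifacts appear around shape edges and the flat background shows ringing — characteristic JPEG degradation.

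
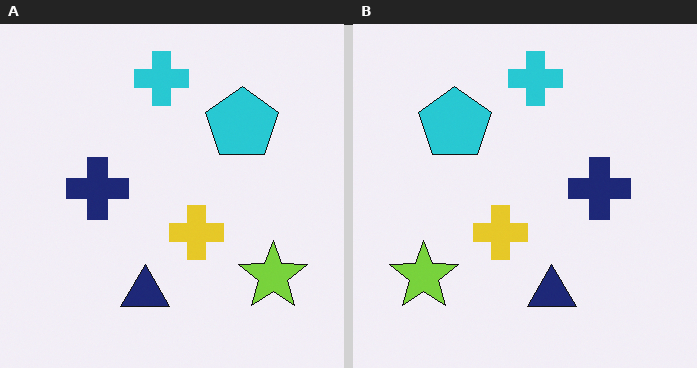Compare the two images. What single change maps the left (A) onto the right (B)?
This is the original image flipped horizontally (left ↔ right).

The lime star is in the bottom-right of the left (A) image and the bottom-left of the right (B) — shapes on opposite sides of the vertical midline have swapped in a mirror flip.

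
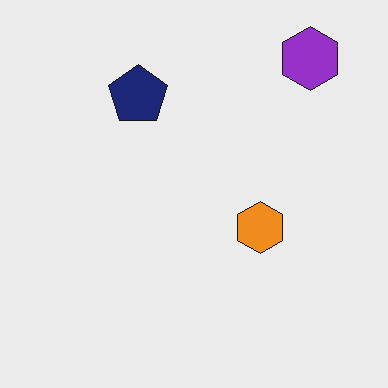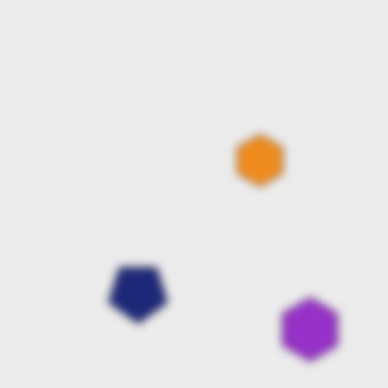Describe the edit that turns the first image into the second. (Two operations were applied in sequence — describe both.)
The transformation is: flipped vertically (top ↔ bottom), then moderately blurred.

The purple hexagon is in the top-right of the first image and the bottom-right of the second — shapes on opposite sides of the horizontal midline have swapped in a mirror flip. Shape edges and outlines are uniformly softened across the whole image.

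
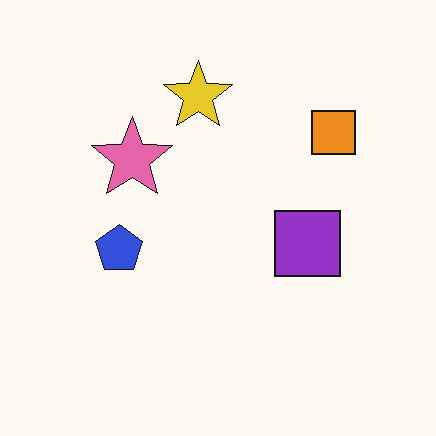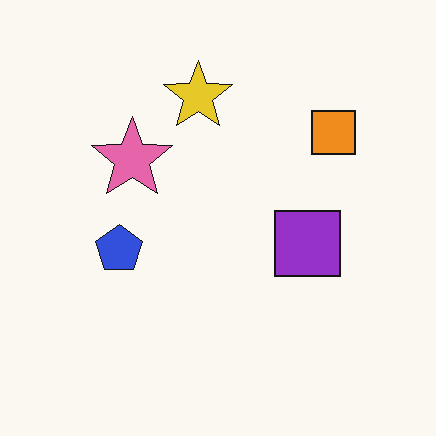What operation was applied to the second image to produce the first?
The image was given moderate JPEG compression.

Blocky 8×8 compression artifacts appear around shape edges and the flat background shows ringing — characteristic JPEG degradation.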